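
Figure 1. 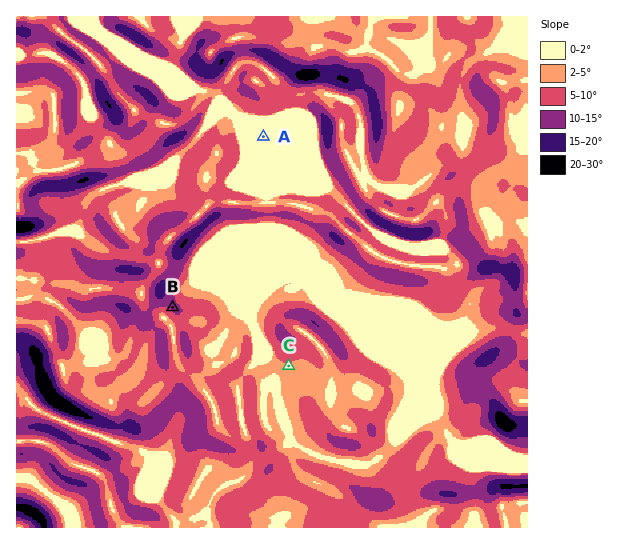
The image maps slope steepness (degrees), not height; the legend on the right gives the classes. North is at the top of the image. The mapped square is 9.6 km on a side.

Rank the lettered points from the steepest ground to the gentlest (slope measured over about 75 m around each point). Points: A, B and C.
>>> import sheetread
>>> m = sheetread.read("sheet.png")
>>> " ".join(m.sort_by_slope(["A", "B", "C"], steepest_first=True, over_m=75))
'B C A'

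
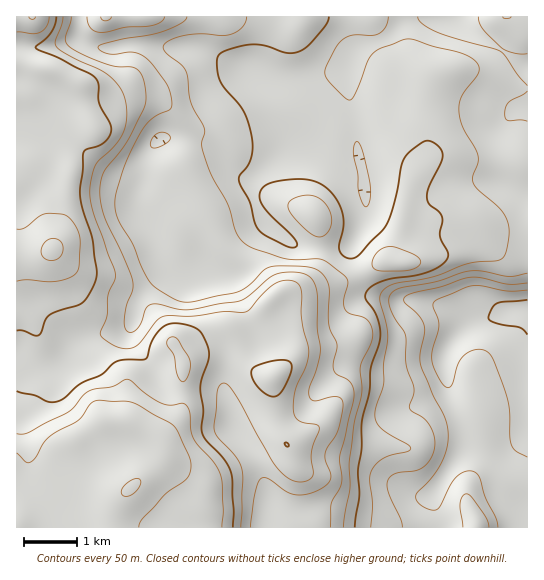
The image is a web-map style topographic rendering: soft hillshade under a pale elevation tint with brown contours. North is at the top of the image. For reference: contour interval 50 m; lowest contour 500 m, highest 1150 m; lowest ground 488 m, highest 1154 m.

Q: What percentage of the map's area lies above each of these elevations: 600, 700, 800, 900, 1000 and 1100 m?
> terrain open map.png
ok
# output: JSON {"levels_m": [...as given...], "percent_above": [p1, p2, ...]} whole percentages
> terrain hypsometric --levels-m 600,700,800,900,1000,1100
{"levels_m": [600, 700, 800, 900, 1000, 1100], "percent_above": [92, 79, 53, 37, 21, 7]}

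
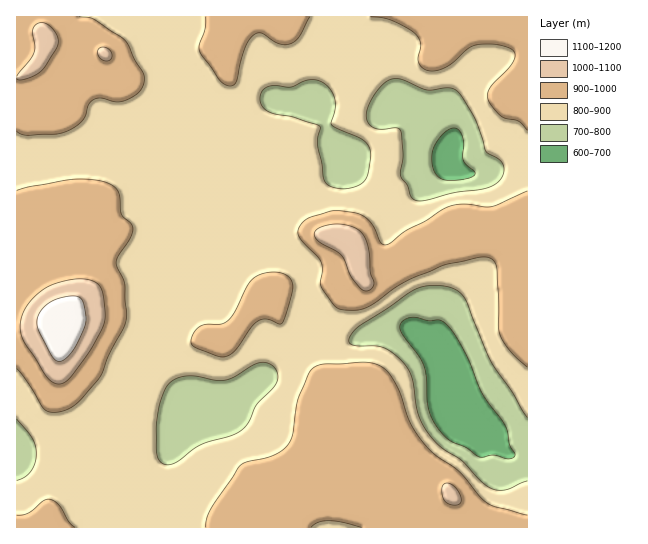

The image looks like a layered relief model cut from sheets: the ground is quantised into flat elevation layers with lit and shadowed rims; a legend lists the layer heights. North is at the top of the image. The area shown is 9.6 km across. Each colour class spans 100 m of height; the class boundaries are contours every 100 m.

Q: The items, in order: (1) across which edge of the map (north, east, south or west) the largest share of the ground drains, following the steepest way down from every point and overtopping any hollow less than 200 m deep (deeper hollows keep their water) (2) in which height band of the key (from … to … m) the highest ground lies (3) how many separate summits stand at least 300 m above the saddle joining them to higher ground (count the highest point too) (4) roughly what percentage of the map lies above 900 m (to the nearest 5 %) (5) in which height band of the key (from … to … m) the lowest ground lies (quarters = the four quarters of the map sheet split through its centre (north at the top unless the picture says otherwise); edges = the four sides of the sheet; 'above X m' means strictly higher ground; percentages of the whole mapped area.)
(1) Most of the ground drains across the eastern edge.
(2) Between 1100 and 1200 m: that is the band holding the highest ground.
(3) Counting only tops that stand 300 m proud, the map has 1 summit.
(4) Ground above 900 m makes up about 35 % of the sheet.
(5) Between 600 and 700 m: that is the band holding the lowest ground.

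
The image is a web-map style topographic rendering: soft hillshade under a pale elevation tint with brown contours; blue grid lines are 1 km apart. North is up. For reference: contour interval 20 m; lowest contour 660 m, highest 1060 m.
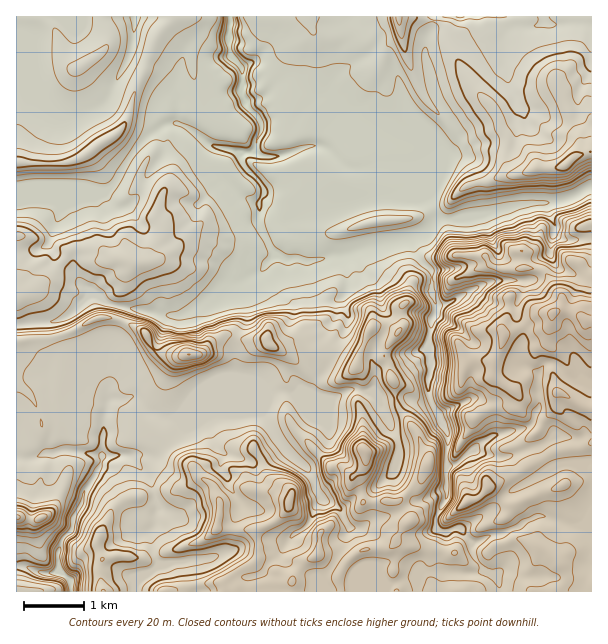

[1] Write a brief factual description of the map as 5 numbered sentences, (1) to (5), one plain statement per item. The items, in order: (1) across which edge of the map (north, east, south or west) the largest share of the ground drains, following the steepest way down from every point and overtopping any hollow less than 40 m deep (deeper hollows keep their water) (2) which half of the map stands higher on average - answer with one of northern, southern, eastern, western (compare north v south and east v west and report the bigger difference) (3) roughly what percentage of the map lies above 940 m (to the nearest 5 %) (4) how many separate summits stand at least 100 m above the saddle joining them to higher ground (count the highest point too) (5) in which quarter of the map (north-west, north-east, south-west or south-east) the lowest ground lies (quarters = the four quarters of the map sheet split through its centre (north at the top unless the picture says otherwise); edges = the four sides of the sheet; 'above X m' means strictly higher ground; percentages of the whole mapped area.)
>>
(1) Most of the ground drains across the northern edge.
(2) Taken as a whole, the southern half is higher than the northern.
(3) Roughly 20 % of the ground is higher than 940 m.
(4) There are 5 summits with 100 m or more of prominence.
(5) The lowest ground is in the north-west quarter.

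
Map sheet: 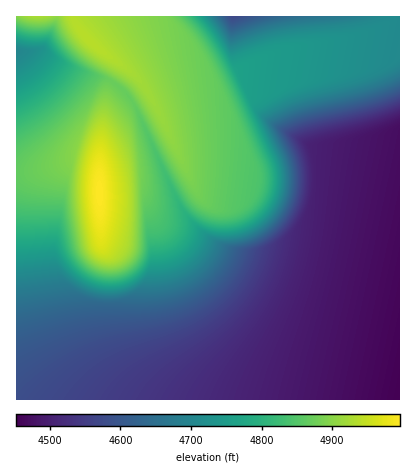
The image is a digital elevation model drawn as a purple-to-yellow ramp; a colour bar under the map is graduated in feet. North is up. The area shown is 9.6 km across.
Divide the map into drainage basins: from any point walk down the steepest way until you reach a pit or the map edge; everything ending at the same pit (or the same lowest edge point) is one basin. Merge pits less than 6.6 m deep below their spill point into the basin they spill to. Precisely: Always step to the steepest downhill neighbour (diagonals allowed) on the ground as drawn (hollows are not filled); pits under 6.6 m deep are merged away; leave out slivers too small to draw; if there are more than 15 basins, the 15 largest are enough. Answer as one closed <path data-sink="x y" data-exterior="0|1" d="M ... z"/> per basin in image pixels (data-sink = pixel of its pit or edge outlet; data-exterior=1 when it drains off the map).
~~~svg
<path data-sink="400 400" data-exterior="1" d="M400 16l-6 0-8 9-28 11-76 15-26 9-36 18-38 6-30 11-4-1-8-14-8-8-14-8 0 4-10 18-2 8-6 54 0 22-12-6-18-3-34 10-20 3 0 226 384 0z"/><path data-sink="234 16" data-exterior="1" d="M394 16l-322 0 8 14 10 12 42 30 8 8 8 14 4 1 30-11 38-6 36-18 26-9 76-15 28-11 8-7z"/><path data-sink="16 52" data-exterior="1" d="M72 16l-56 0 0 157 20-2 34-10 18 3 12 6 0-22 6-54 2-8 11-22-34-28z"/>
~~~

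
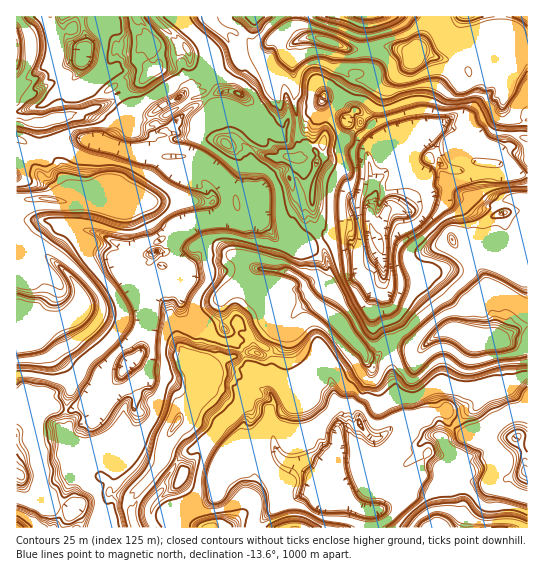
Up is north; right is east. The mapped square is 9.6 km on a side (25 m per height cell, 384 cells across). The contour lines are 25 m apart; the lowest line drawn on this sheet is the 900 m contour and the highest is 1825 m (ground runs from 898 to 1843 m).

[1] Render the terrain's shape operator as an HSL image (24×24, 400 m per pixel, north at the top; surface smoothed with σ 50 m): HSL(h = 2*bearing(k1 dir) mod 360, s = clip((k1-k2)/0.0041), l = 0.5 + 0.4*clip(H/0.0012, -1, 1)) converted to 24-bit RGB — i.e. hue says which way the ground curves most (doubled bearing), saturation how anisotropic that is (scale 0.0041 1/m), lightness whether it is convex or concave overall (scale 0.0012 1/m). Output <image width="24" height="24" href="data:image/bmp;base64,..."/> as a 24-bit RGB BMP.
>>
<image width="24" height="24" href="data:image/bmp;base64,Qk32BgAAAAAAADYAAAAoAAAAGAAAABgAAAABABgAAAAAAMAGAAATCwAAEwsAAAAAAAAAAAAA5jOwniA8U18k1UNrPCNa6vzPMRVCcXR+Hu2dzJfzqDFpDaBCSZYmxcRdSxQbnU8ONigBMT0CSL6g99ThyyqSHbc9c4cj4HhfryVibkxoqjwlJdBCJGWw9tnVAEmK3LkuT99CCRsq6sXUxWTiiJpVanYLaVtNXh1I5+mTY8erDi8l594zuski5tcPj54goaAfeDsXXTR8uty1fpCOU3dhK6aI9KW+WP7G61GcKDxTTnkviE1Cfq6pzStnWnl5ax7kiJmGhnyGVXlx5XA0joVy3sRcT2CCTYMhb8SFRDGcrbiRgYGNgHyDPV5k3Y5xmN0WyzsjFXNtdX15oKeChClZ0JaIInZnFOh6fJexnX2crm6iIGgPoOe24B6Bb6ilmh/ShLl8SGLKoOWoGz6L0Iavaoa2NRnq7ZSyQuS741bCHmE0WJBPg2RJbnpF4Ep4AMRDbw4OSJowWXyBjfjntB03WGE1vIhYEhQveoWFMHVG3qQFUEh1KKNpoAa+GaKG78mlxHqFJIVpvHjSIpt+3EOu2anfJ8O+sSmf4oMO6j6nXqkfMFIYRiMZ6KmUMGslP5NbNjgXZz0a+frRImJfO7agtyDO1hhO5Y4skouB5MetLEBiwyziccybh4WAuB6woAzZ1/ejF1E98KVPJWrSQ6XQVX0rt4vF3WzPF8vRbeyhIn4s4ik4MYYKA0I58D1u1uYlf5CC3bSpGzVxcoA7cnBIbINqfWCNphKQ4v2tKQiX/OPPMROGpBpb2rN9SmMba28dtaPgNeVn3H4yE8BS8F+ZAjRiC/JdpfPJLobdtlAVzAzf/xqx4L2cJKtKKAsfiPiUqOb/RxWt8rzs/4rkGqvxu8Dru6/nfrTwc3KInoKj3qDeTOzFILbkIYLbIUiOytxnglhe074WHQwnreKslXuIuDJ8J7nw0fraBwksy1vu3Q5mhl/2usP1SE/Rzm+vzky/l6fMVXK9yFuatuzvTJrzhB+lM5KSQQam8zju8tnbKX/VgJmHZGV8y1j3lfzj1ORbDgmDGAUuyu8on+Us4iU5mWtgdINcdaG4WEgucDk2eP+D3nVBrwyUdFFyeoeIbH5/D38b44syk3F+d1o0chOfzP/azqM7LKc1lCljIAVmy9pLIFww0Hkc5nZTmd/ihCEegHl+Rdvbgv9ds1EVOh49jJh5GYcflkJtLdUeYDfccqS/zOn/gPL/YxIY/6FRVyCFStVmEwUu7erIoixCHsQiWJNNbU88goB8gp6SZd20eydA0nxAcQk6kaAlD5c4L5+fpdj0kuPxS5vfjhARnCQie3VwzN+LgimcFDSICZSrZ3zk47v324LsfHeGfoCDg3yB1q1UQQQLsZQbghnmjLbivZXlbNTsEnFJIjUOMj0PbV81ExAq28iSyn5NpumENErERAxWDq1FOEcJIIYg8Wps00G+uU01oIBfnIns15Pxe3i4goWagIOHiaGk1tL3f5H2qo7/fVjZmoVuHho97Lhhx+am5s1uiRkbCwtx4UyPZLmbF4YhFuIhc6Lc09L5ztDxnqgCF94gpcXZUVDToKzif7bz8xhQUhYZgXhVYCw+5HwsD2KhkvYJVslV3EAY9/a2ERBNc6pug2yADMJKh5k3UnEqX2AdKxgIe6x/Z3xYXL83E8JDgWgPLB8Ha1Mtdk0xVCQWO+qNadGwEm//zdD+yISbPf1P7do4DxUxfYaCNUN/yo37orqPiGljcl88HdjL0MgPwOgbb2IJKzEKGIzK2PLJH3F0Dia90OPwa9Kun1J0fXVeDCclnPVy/5CI1iX/5w7VKEkZU2Y6Ejwk14uEYChV5VwrB+1IANQSAYDy0LD/6c3+M4TTrJeAAFK4OR3/aM8Yjomhg5DFdydTALqjr/9k/whnIQQ+/w0K5WVALB7KgzESNl4IBywp+/vQLbe/36SnHGeOX4hST2Yp2B9G5j5wFdAwBIpGqtVYtMgPMwMAV+lPdVPJ+dBUBABG0R8/Vbjo94rGZbMuE36N69T3T4jtkem/GOGxK/BiIB10ILtg2B+Zc0JSttdN58LXFjyVYb6Kdz+JbsHmfrej5hcts0AOdnIMOr0aLywREoDb+NTTL57qaLiwj3mgeoCC2KWr61VyJjSdskYoDjwdVFrPz8p+v9WuMBfeojXCbBJTnMKSySjrYOjW+Ib5zN//zOL/z83+g5f15tnyj3flf2OBgHp6foB/rbGPbE7vdyrBxp3oPUnoMzRex+eKHeaMhTE6vA+gp9/KWOCZCTuC6bDwsfXib7exo1FZHkxClEJy5zopoklNbL24nY/LtbLZwuvh"/>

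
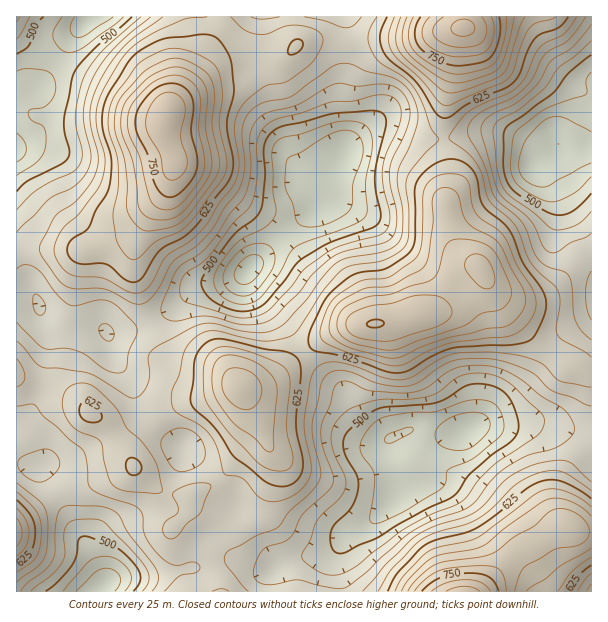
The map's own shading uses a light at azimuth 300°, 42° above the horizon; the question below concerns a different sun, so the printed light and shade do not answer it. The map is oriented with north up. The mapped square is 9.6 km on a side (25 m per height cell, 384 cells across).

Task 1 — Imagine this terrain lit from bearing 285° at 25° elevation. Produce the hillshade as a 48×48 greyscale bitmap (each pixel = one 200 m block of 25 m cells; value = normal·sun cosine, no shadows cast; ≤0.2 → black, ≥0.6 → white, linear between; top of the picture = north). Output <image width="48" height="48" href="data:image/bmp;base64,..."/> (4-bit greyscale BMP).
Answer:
<image width="48" height="48" href="data:image/bmp;base64,Qk32BAAAAAAAAHYAAAAoAAAAMAAAADAAAAABAAQAAAAAAIAEAAATCwAAEwsAABAAAAAAAAAAAAAAABEREQAiIiIAMzMzAERERABVVVUAZmZmAHd3dwCIiIgAmZmZAKqqqgC7u7sAzMzMAN3d3QDu7u4A////ADNERXnN7cqZmGeKqYiazO//7bp1RFZkITMzRFi83bmZmGZ5qYibze//7LqXZmZlMiIjRGery6iJiHZniHiavN7+3Lqph3dmQxEjRniru5d4iHZnd3eJrN7u27u7qYh3ZRATV4mrupd3iIdmZmZ4ms3u27vMypmIdiETV4qru5h3iJh2VVVnebzd3Mzd3KqpdjM1Z4mqqpmHeJmHVVVmZ4rN3Mzd3cu5dlVniIiZmZmHd4mXZEVVVnmrvM3d3cypdmeZmZmYiImYd4qYZEVVVWiZq83d3MuoZniaqqqodnmpmJqodDREVniZmbzdzMuoZoiaqrupdWiquqqoZDNFZ4mYiavNzLuodniJqrupdWiry6qXUyNFZ4mZiJvNzLqph4iJqaqYdmebzKqXUyNFVnmZh4rMzLqqmZiaqYh3h3eby6mGQyNFVWeIh3iszLqqqZmauodnmYiau6h1QzRWVVZ3dmebu6qqqYmruoZomaq7u5dlQzRWZmZmZVaJq6qZmXiauXd4qqu8y5dlQzRXh3ZlVVZ4qqqZiWeZqXeJq6vN25dlUzRnmYdURFZ4mqqpiGeJmHiaqqvN25d2ZVVnmYdDNFZ4mZqpiGeJiHirqqvNyph4d3d4iIZDM0VniImZiGeJiHiruqvMuoiZmqqZiHZUM0VmZ3eIh3eZh3iqqqu7qImrvM3LmHdlVFVWZVVnd3iZh3iqmIq6mJq8zN7tuYiHZlZnZURWZniah3iZdniZiJvNzN/9uqqZh3d3dURFVXiql3iYZFZ3Z5ve3d7ty6u6mIiHZURVVXmql3mYUzRmRYve3d3dy6u6qZmXZERmVYm7mImYUyNUM2re7d3curzLu6mWQzV3Zpq7qIiYUzNDIke93N3cu7zcy6qGMjWJh6q8uYmZZEMzITabu8zcu73u26qGQjWKmarMuqmphkMyIjV4mqvMu87/25iGUzWKqqq8u7qql1MiEjVmeJq7u9//2od3VEV5u7u7vMu7qWMREjRVZomrvN/+ynZmVVaJu7u7vNzMyoQQEjNFZ3iavN7+2nRERWeau8u6vN3d3JUgARIkZ4iaze7uynUhJGiavLu7vO7u3KYxEAEjaIiazu7dyoYgE2mqq7u7ze/+3KdCEQAjZ3eK3v7MupYxE2iZqsu7ve/+3KdCIQAkZ3d5zv7LuoZDI1eJmbqrzf/+y4ZCIREkZ2Z4ve7bqXZUM1Z5mamrzv/+yoUyEiM0ZmVnm83sqGVEREV5mZmr3v/+24UhEjRFVlZneazdyFM0RDRomYmr3///7JYxEjRWZVZ3Z4ve2VMzMzNXiIir3v///adDI1ZnZVZ3dnrNymQzMiNGeIibzu/+7bhkNGd3dlZ4h4nMunVDMRI0Z4iave7u3Ll2VWiIdmZ4mZq7uXZTIRI0VXeIrO/+zLmHdniZh2Z4mrzLqXZSABI0RFZ3m97+26mYh3iaqGZ4m97tuYdSACNEM0Vmes7/7LqZh4iaqXeJrO/+ypdSADVTIzRVWKzv7cqpmHiaqYiJvO//3KhSEUZTIg=="/>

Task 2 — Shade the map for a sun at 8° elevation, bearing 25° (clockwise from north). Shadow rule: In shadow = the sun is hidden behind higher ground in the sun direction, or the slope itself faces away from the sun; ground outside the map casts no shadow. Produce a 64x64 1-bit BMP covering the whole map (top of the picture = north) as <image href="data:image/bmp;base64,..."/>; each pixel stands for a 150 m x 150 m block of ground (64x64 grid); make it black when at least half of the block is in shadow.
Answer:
<image width="64" height="64" href="data:image/bmp;base64,Qk0+AgAAAAAAAD4AAAAoAAAAQAAAAEAAAAABAAEAAAAAAAACAAATCwAAEwsAAAIAAAAAAAAA////AAAAAAAAAAAAAAAAAAA8AAAAAAAAAD4AAAAAAAAAPgAAAAAAAAAeAAAAAAAAABwAAAAAAAAAAAAAAAAAAAAAAAAAAAAAAAAAAAAAAAAAIAAAAAAAAAAgAAAAAAAAAAAAAAAAAAAAAAAAAAAAAAAAACAAAAAAAAAAIAAAAAAAAAAAAAAAAAAADgAAAAAAAAAfAAGAAAAAAB8AB/AAAAAAHgAP/GAAAAAAAB/+8AAAAAAAP/38MAAAAAA/+/8AAAAAAD/3/wAAAAAAP///AAAAAAA/7/8AAAAAAD/P/gAAAAAAP4/+AAAAAAAeB/wAAAAAAAAAAAAAAAAAAAAAAAAwAAAAAAAAAHgAAAAAAAAAeAAAAAAAAAAwAAAAAAAAAAAAAAAAAAAAAAAAAAAAAAAAAAAAAAAAAAAAAAAAAAAAAIAAAAAAAAAAgAAAAAAAAAAAAAAAAAAAAAAAAAAAAAAAAAAAYAAAAAAAAAAAAAAAAAAAAAAAAAAAAAAAAAAAAPgAAAAAAAAA/AAAAwAAAAH8AAADwAAAAPwAAAPwAAAAwAAAH/gAAAAAAAYf/jwAAAAABgH+fgAAAAAAAf/+AAAAAAAB//4AAAAAAAD//AAAAAAAAP/4AAAAAAAA//AAAAAAAAB/4AAAAAAAAH+AAAAAAAAAAAAAAAAAAAAAAAAAAAAAAAAAAA=="/>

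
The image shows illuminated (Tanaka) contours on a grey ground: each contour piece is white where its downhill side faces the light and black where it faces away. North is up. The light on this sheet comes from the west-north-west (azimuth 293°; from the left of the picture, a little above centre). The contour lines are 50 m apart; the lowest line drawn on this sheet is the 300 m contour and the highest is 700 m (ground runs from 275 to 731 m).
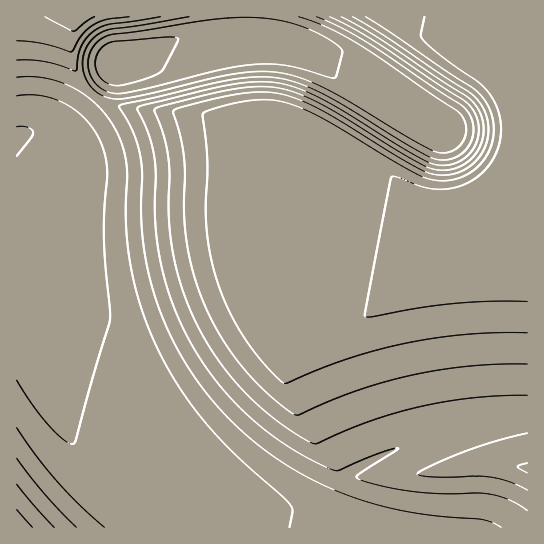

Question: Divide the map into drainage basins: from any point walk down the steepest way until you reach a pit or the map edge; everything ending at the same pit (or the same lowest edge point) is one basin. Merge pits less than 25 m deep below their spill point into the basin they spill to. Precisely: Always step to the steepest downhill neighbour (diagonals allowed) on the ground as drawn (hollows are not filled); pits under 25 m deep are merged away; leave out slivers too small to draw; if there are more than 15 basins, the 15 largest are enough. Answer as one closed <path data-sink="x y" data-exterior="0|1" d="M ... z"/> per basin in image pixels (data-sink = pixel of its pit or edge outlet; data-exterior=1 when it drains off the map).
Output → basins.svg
<path data-sink="17 138" data-exterior="1" d="M78 16l-62 1 0 510 511 1 1-310-98-19-19-8-52-32-70-16-60-19-15-7-24-4-67-5-14-4-12-7-12-10-12-20-2-9 0-24z"/><path data-sink="107 57" data-exterior="0" d="M527 16l-448 0-6 9-2 9 0 24 5 15 9 14 12 10 12 7 14 4 67 5 24 4 15 7 60 19 70 16 52 32 19 8 97 18z"/>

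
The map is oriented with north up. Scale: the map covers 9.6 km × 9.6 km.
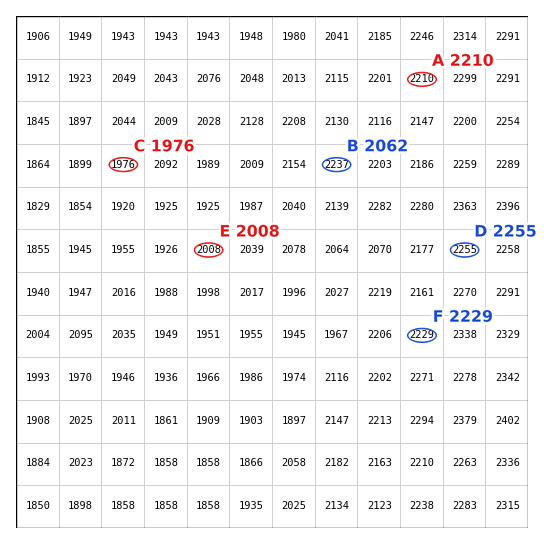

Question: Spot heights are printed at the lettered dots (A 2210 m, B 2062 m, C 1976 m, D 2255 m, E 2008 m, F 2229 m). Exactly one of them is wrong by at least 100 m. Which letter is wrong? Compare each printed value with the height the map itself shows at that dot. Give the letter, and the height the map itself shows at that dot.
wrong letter B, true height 2237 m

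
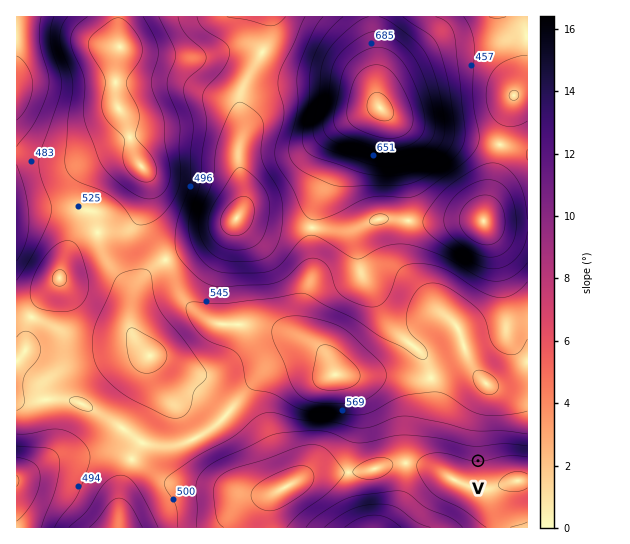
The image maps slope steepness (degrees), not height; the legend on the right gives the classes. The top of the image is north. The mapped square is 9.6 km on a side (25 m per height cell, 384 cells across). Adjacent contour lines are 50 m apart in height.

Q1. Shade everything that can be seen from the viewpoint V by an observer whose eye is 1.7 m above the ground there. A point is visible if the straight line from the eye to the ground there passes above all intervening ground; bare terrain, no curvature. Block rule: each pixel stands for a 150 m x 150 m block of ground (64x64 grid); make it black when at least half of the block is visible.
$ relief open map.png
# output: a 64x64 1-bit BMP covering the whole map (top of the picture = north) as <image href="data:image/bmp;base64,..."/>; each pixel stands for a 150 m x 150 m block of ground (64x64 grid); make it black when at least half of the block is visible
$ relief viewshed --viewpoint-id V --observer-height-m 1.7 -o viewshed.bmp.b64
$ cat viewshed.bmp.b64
<image width="64" height="64" href="data:image/bmp;base64,Qk0+AgAAAAAAAD4AAAAoAAAAQAAAAEAAAAABAAEAAAAAAAACAAATCwAAEwsAAAIAAAAAAAAA////AAAAAAAAB/wAAA///wAH/gAAD///AAf+AAAf//8AB/4AAB///wAH/wAAH///AAf/AAAA//8AB/+AAAD//wAD/8AAAHzhAAD/+AAAcGEAAD/8ADhw5wAAA/wAH+B/AAAA/AAfwD8AAAB4AB8AHwAAADAAPwAAAAAAAAf+AAAAAAAAA/4AAAAAAAAB/gAAAAAAAAB8AAAAAAAAABgAAAAAAAAAAAAAAAAAAAAAAAAAAAAAAAAAAAAAAAAAAAAAAAAAAAAAAAAAAAAAAAAAAAAAAAAAAAAAAAAAAAAAAAAAAAAAAAAAAAAAAAAAAAAAAAAAAAAAAAAAAAAAAAAAAAAAAAAAAAAAAAAAAAAAAAAAAAAAAAAAAAAAAAAAAAAAAAAAAAAAAAAAAAAAAAAAAAAAAAAAAAAAAAAAAAAAAAAAAAAAAAAAAAAAAAAAAAAAAAAAAAAAAAAAAAAAAAAAAAAAAAAAAAAAAAAAAAAAAAAAAAAAAAAAAAAAAAAAAAAAAAAAAAAAAAAAAAAAAAAAAAAAAAAAAAAAAAAAAAAAAAAAAAAAAAAAAAAAAAAAAAAAAAAAAAAAAAAAAAAAAAAAAAAAAAAAAAAAAAAAAAAAAAAAAAAAAAAAAAAAAAAAAAAAAAAAAAAAAAAAAAAAAAAAAAAAAAAAAAAAAAAAAAAAAAAAAAAAAAAAAA=="/>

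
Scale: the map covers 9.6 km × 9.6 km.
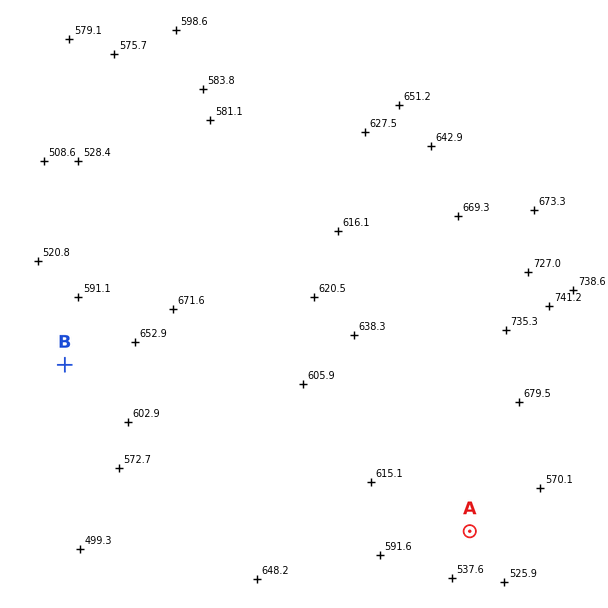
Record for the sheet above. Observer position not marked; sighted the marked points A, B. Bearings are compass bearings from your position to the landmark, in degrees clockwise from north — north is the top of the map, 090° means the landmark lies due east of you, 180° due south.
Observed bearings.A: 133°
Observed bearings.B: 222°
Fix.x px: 168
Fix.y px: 250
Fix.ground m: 645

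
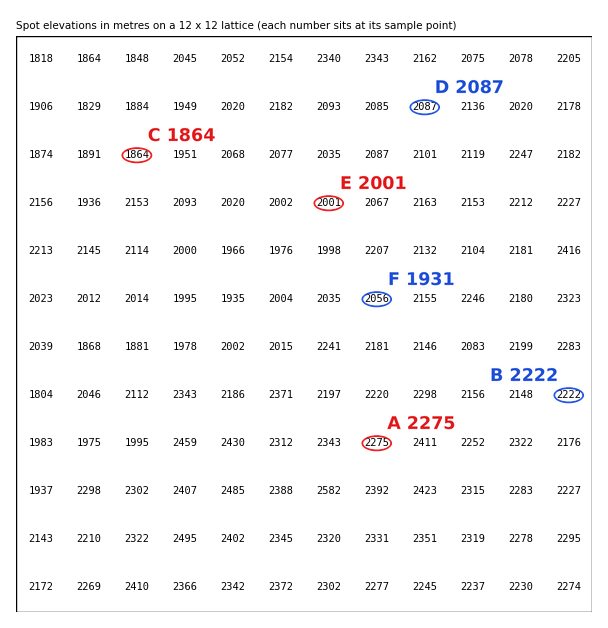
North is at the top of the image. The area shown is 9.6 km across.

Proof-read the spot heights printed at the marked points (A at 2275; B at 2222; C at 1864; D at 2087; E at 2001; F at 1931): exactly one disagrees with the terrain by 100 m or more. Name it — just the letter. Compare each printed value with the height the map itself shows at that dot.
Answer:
F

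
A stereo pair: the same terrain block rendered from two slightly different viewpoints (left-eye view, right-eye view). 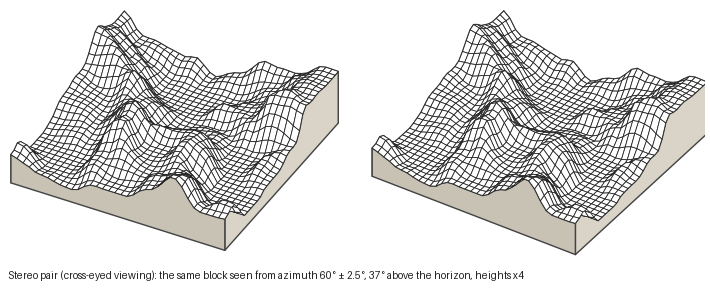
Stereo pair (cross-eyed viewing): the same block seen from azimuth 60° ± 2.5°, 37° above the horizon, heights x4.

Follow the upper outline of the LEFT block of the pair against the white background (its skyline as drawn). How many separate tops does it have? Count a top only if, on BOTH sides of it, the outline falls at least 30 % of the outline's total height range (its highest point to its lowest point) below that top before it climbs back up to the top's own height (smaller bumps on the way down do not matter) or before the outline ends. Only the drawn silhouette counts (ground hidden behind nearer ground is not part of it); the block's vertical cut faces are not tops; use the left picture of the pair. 1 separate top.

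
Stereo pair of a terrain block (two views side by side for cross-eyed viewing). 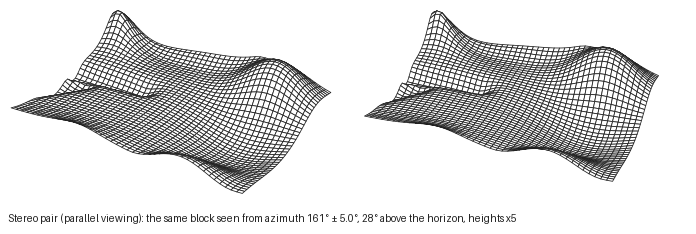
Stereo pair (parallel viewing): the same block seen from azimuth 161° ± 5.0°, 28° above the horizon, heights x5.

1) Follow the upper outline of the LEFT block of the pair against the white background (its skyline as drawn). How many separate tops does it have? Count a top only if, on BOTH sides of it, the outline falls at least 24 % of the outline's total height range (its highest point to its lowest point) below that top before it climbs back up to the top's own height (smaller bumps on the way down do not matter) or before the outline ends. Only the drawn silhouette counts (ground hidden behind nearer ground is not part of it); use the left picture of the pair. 1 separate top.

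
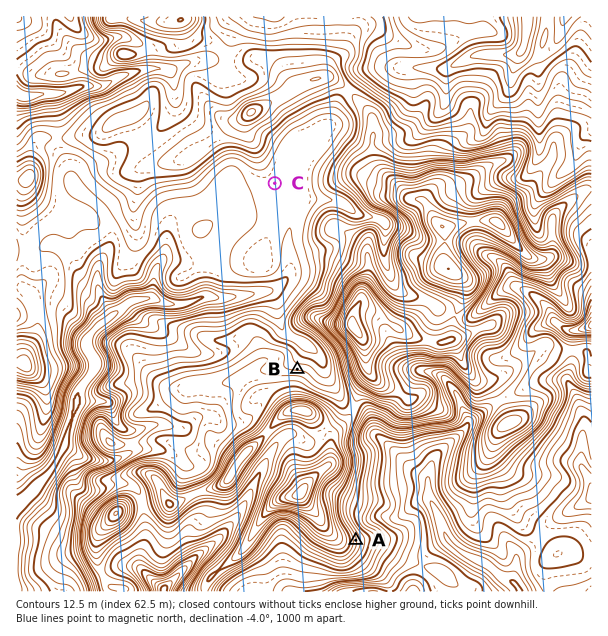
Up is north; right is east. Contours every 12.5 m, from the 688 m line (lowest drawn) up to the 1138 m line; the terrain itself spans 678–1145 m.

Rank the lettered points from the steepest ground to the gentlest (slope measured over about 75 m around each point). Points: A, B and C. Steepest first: A B C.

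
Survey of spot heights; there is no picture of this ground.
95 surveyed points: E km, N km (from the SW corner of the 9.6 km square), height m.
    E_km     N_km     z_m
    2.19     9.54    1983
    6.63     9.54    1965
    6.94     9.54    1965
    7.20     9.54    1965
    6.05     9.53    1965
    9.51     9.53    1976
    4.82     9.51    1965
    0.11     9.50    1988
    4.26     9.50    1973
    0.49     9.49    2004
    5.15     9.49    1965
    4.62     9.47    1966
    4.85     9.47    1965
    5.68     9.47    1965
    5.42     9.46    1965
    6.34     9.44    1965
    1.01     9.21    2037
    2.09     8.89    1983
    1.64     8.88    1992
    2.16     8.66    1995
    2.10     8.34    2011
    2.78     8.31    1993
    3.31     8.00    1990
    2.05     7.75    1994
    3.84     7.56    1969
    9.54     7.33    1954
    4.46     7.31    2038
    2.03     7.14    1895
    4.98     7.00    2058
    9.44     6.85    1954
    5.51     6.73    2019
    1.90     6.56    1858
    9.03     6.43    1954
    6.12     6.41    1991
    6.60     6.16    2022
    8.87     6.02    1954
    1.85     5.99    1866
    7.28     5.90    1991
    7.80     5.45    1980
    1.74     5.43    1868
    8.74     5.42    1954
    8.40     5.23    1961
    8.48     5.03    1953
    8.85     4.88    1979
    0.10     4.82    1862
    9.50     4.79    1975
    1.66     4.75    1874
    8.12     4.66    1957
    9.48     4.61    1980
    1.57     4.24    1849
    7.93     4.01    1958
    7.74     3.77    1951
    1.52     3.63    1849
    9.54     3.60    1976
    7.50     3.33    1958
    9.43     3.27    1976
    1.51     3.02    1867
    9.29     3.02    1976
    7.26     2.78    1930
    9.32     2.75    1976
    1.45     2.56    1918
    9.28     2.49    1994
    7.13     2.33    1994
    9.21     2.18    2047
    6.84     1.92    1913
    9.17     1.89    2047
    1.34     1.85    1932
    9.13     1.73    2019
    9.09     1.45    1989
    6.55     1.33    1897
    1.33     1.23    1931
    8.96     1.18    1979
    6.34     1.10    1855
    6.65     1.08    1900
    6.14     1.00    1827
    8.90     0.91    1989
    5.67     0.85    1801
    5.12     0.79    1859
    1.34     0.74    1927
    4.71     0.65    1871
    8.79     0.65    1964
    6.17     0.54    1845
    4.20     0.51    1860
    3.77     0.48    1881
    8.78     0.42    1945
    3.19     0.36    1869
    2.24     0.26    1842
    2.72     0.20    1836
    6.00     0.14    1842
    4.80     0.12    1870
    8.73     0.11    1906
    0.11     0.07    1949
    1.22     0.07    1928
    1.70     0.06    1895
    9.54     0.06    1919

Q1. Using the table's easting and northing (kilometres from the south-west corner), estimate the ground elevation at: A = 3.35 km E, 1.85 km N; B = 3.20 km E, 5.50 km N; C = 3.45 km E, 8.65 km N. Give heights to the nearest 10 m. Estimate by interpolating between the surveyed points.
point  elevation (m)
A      1850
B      1940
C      1990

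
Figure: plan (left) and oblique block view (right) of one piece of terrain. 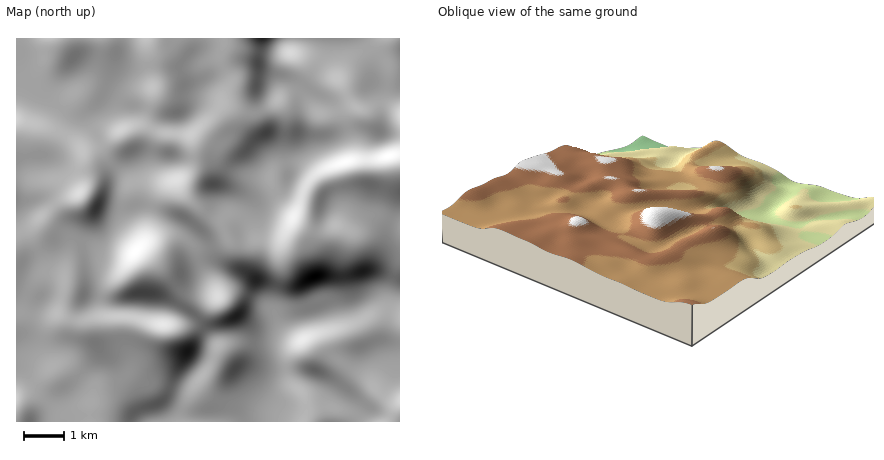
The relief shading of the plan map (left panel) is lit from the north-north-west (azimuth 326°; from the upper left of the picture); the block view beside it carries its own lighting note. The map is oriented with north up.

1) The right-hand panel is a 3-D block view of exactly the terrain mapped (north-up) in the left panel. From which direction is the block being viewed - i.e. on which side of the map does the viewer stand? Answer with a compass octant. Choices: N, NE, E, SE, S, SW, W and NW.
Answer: SW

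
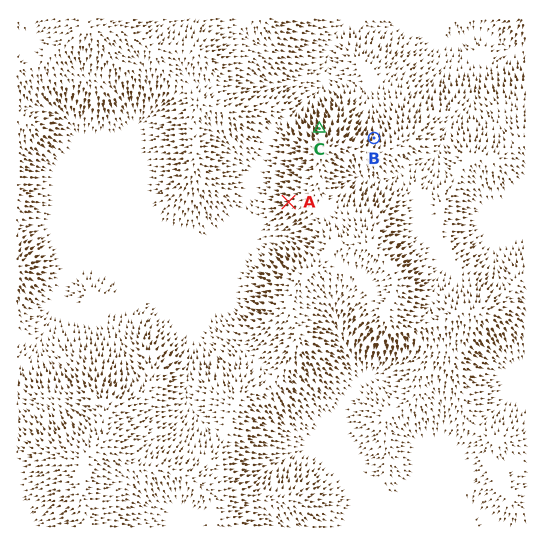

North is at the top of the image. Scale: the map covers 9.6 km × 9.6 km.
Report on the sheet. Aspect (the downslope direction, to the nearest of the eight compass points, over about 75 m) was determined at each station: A W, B N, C N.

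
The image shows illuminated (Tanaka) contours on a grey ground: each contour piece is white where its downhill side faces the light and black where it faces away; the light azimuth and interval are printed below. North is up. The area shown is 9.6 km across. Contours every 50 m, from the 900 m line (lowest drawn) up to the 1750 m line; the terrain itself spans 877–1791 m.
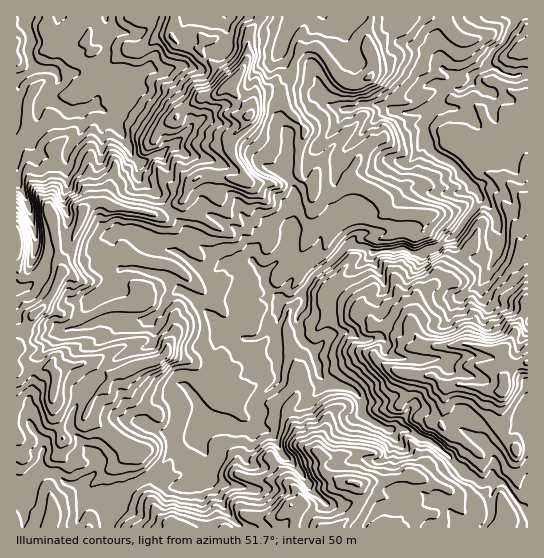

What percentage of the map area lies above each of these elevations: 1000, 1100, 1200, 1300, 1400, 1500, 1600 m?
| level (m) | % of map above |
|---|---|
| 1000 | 94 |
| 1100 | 83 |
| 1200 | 70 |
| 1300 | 47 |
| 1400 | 29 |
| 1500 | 15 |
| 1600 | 5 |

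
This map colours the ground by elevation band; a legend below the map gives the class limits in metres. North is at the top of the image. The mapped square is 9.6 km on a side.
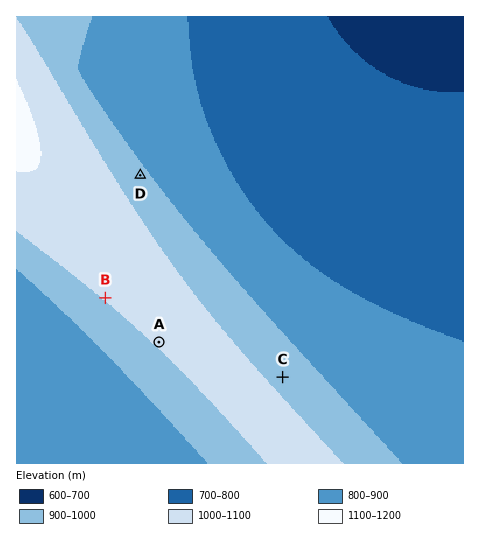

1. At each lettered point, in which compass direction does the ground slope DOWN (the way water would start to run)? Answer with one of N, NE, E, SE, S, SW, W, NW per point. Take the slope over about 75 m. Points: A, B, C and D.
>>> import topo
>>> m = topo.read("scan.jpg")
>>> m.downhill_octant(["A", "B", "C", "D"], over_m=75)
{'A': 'SW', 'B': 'SW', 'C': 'NE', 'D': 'NE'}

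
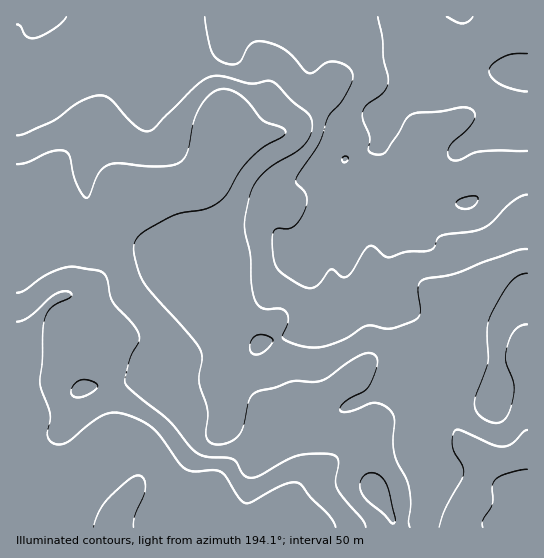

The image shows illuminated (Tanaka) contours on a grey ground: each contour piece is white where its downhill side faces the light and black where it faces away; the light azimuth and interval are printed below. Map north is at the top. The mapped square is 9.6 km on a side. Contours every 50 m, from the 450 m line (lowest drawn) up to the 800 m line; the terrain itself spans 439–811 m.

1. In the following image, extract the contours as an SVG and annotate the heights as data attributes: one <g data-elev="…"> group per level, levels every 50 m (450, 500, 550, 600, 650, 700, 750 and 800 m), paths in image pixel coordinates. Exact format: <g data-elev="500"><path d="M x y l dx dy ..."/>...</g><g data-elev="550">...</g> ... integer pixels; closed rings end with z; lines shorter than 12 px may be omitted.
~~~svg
<g data-elev="450"><path d="M93 527l6-16 8-12 22-19 5-4 5 0 5 3 1 10-2 8-8 18-2 12"/></g><g data-elev="500"><path d="M17 322l6-2 7-4 25-22 10-3 4 1 3 2-3 4-12 6-7 5-5 8-2 9-1 35-2 22 10 30 0 6-3 16 2 4 4 4 6 2 8-3 25-20 13-8 9-1 12 2 16 6 12 8 25 34 7 6 9 2 20-1 7 3 16 24 5 5 7 1 31-17 9-3 7-1 5 4 9 12 17 16 8 13"/></g><g data-elev="550"><path d="M74 397l7 0 8-3 7-5 1-4-10-5-9 1-4 4-3 5 0 4z"/><path d="M17 293l8-3 22-16 18-6 10-1 27 5 5 7 3 16 3 7 20 23 6 10 0 7-8 15-6 21 0 5 4 6 40 31 26 32 11 5 20 1 7 1 4 3 6 12 4 3 6 1 5-2 28-16 13-5 24-1 12 2 4 6-3 19 1 8 8 10 17 20 4 8"/></g><g data-elev="600"><path d="M439 527l6-17 19-36-1-8-10-19-1-9 2-7 3-1 4 0 30 14 11 3 9-3 12-12 4-2"/><path d="M392 523l3-1 0-4-9-35-4-5-5-4-6-1-5 1-4 4-2 5 2 11 5 7 17 13z"/><path d="M527 469l-22 5-11 7-2 6 0 16-9 16 0 8"/><path d="M17 164l12-2 22-11 8-1 7 1 4 6 4 18 4 12 5 9 4 2 3-3 8-21 4-5 7-4 10-2 26 3 18 0 12-1 7-4 6-10 5-28 6-14 10-14 12-6 8 1 9 4 10 8 15 19 21 8 2 2-2 4-22 13-16 15-8 11-11 19-8 9-14 7-23 4-9 3-24 13-10 6-4 6-1 6 4 23 9 18 43 47 10 15 2 9-3 22 9 29-2 25 2 6 5 3 6 1 7-2 7-2 6-6 4-9 6-25 6-8 20-6 18-6 20 1 8-1 8-4 18-14 13-8 9-2 6 2 2 4 0 7-8 21-6 5-18 10-4 4-1 4 3 2 7-1 19-7 6-1 10 3 7 7 3 8-2 20 1 13 4 9 9 16 3 12 1 15-3 16 2 5"/></g><g data-elev="650"><path d="M253 354l5 0 7-3 6-6 2-6-10-4-5 0-4 2-3 4-1 5 1 5z"/><path d="M527 273l-9 3-9 8-14 23-7 15-1 11 1 29-12 33-2 8 1 6 3 5 11 7 6 2 6-1 5-4 4-7 3-13 1-11-1-8-7-17 0-12 3-11 5-8 6-5 7-2"/><path d="M17 135l8-1 26-12 27-19 17-7 7-1 7 3 25 27 7 5 6 1 7-3 39-39 16-12 13-1 28 8 19-3 6 2 17 18 17 13 3 7 0 9-4 9-6 8-32 20-14 15-7 16-4 20 0 11 5 25 2 31 3 16 4 5 4 3 16-1 6 3 3 4 0 6-6 14 1 3 6 4 13 4 13 2 14-3 17-7 21-12 23 3 21-7 7-4 2-4-2-25 1-6 3-3 33-6 60-23 12-2"/></g><g data-elev="700"><path d="M17 24l4 2 6 11 8 1 19-9 8-7 4-5"/><path d="M205 17l7 34 4 7 7 5 8 1 7-1 4-4 8-14 5-3 6-1 13 3 11 6 8 7 12 14 4 2 5-1 12-9 7-2 12 4 5 4 2 4 0 8-4 10-7 12-12 13-10 27-23 35 0 5 8 8 3 6 0 8-4 9-9 12-5 3-12 0-4 5 0 19 3 13 6 7 17 12 8 3 7-1 6-4 9-12 2-2 11 8 5-1 6-5 12-21 5-4 4 1 9 8 6 2 17-5 25-2 3-3 5-10 8-3 27-3 9-3 9-6 21-21 8-5 6-1"/></g><g data-elev="750"><path d="M462 209l7 0 5-3 4-5-1-4-10 0-10 4-1 4z"/><path d="M343 162l5-1 0-4-5 0-1 2z"/><path d="M378 17l4 21 2 21 4 22-4 10-17 14-4 6 0 8 7 18-2 12 2 3 8 3 7-2 13-19 8-15 5-4 52-8 10 3 2 4 0 4-6 10-19 18-2 8 3 5 8 1 14-7 8-2 46 0"/></g><g data-elev="800"><path d="M527 54l-14 0-10 3-11 8-3 6 3 7 9 7 14 5 12 1"/><path d="M447 17l15 6 6-1 5-5"/></g>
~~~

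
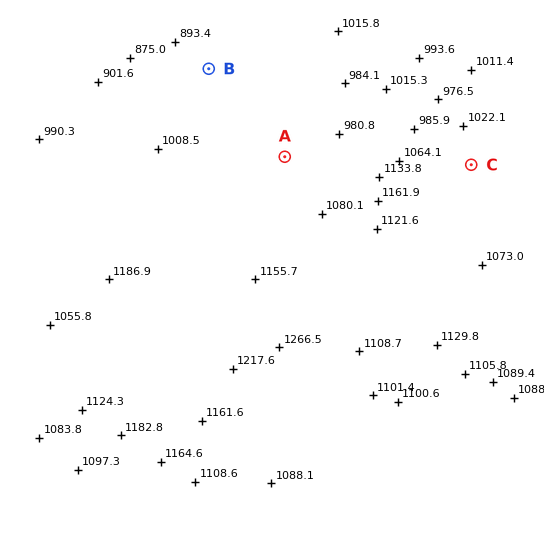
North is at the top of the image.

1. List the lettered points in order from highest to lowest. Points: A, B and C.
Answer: C A B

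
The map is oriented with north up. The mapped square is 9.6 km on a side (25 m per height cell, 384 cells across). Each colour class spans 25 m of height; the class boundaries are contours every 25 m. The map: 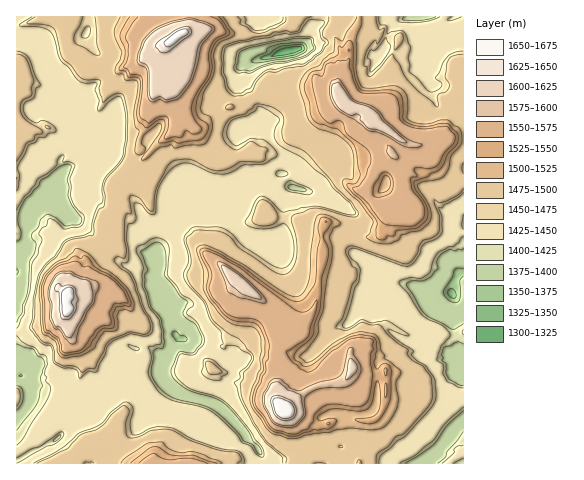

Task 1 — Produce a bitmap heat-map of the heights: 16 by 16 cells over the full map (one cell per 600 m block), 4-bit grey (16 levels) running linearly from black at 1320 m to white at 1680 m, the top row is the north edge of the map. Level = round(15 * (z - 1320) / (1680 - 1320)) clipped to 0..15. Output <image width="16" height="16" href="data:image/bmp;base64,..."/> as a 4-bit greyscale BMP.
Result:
<image width="16" height="16" href="data:image/bmp;base64,Qk32AAAAAAAAAHYAAAAoAAAAEAAAABAAAAABAAQAAAAAAIAAAAATCwAAEwsAABAAAAAAAAAAAAAAABEREQAiIiIAMzMzAERERABVVVUAZmZmAHd3dwCIiIgAmZmZAKqqqgC7u7sAzMzMAN3d3QDu7u4A////AFZ3iHZXd3VERVdVVGyoh2Q1VVRFnKqYdTZlU1V6mqhjWadTRoqIllRcuWNZqpdVQky5RHunh1UyN4dEiGWHZ2M0V1VlZoiJhTNXdVVVVpqGVFZ2ZlVXmphlVXiGZnirqWVVmpdnirqHZWeslmebiGdmeLy2M1l2VldorMhlV3VV"/>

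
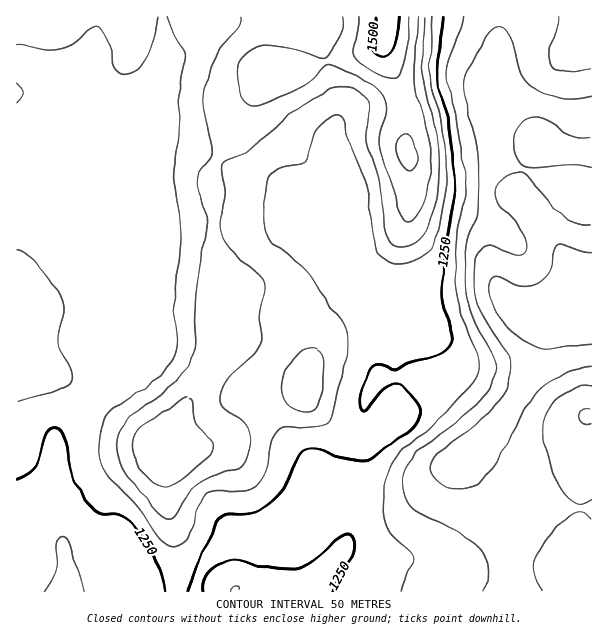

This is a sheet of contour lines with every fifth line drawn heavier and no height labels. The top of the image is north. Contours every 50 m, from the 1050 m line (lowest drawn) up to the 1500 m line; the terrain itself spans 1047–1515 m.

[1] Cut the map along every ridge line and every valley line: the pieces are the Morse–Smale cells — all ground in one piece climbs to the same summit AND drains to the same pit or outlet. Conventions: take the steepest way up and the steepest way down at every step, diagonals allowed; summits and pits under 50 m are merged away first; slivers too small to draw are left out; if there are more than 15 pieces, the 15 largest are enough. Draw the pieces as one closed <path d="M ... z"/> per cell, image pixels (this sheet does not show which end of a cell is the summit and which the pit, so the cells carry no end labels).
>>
<path d="M501 16l-484 0-1 208 11 2 12 6 83 80 2-3 3-19 0-69 32-77 5-2 30 8 45 22 36 10 11 12 14 30 6 6 23 11 33 34-15 1-7 20-11 11-33 17-7 6-9 20-24 36 2 12 19 31 37 39 24 8 15 10 31 4 20 0 10-3 36-21 55-50 18-29 13-27 6-20 50-4 0-183-26-2-15-12-20-7-33-36-2-39 6-30z"/><path d="M164 142l-5 2-2 3-30 74 0 69-5 22 18 26 0 6-7 16-41 41 28 21 35 23 14 7-3 13 0 32 9 42 0 52 20 1 5-20 14-18 10-8 117-48 9-10 2-3-5-4-33-13-37-39-19-31-2-12 24-36 9-20 7-6 33-17 11-11 7-20 15-1-33-34-23-11-6-6-14-30-7-8-10-6-30-8-45-22z"/><path d="M470 448l-20 18-36 21-10 3-20 0-33-4-10 12-117 48-10 8-14 18-4 19 311 1-1-29-8-35-34-60 0-6 5-7z"/><path d="M591 337l-49 3-6 20-24 45-7 11-31 28-10 18 2 11 32 55 7 26 4 38 83-1z"/><path d="M93 402l-30 25-8 13 1 66 11 57 1 28 106 1 1-53-9-42 0-32 3-13-35-20z"/><path d="M23 224l-7 1 0 143 46 10 13 7 18 15 40-40 6-12 1-10-16-24-85-82z"/><path d="M591 16l-88 0-7 41 2 39 33 36 20 7 15 12 9 1 17 0z"/><path d="M24 368l-8 1 0 162 32 5 9 4 5 4-7-58 0-46 6-11 31-28-17-16-13-7z"/><path d="M26 532l-10 1 0 58 52 1 0-16-6-31-5-5z"/>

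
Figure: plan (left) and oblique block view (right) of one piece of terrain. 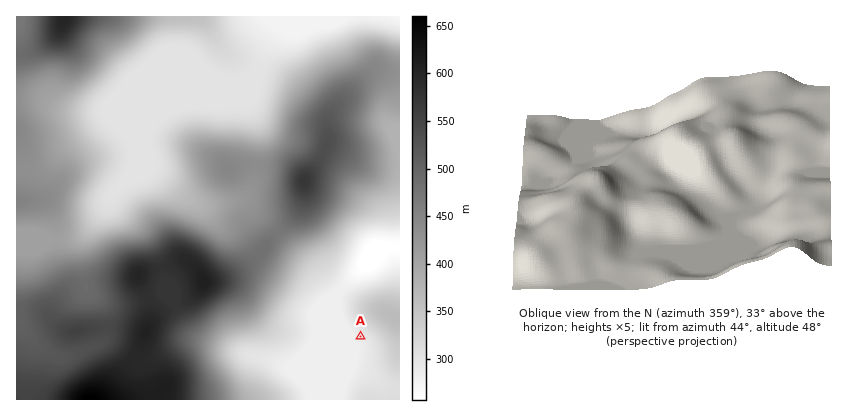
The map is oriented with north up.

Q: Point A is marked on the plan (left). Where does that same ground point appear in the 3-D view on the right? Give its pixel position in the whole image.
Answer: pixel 556 145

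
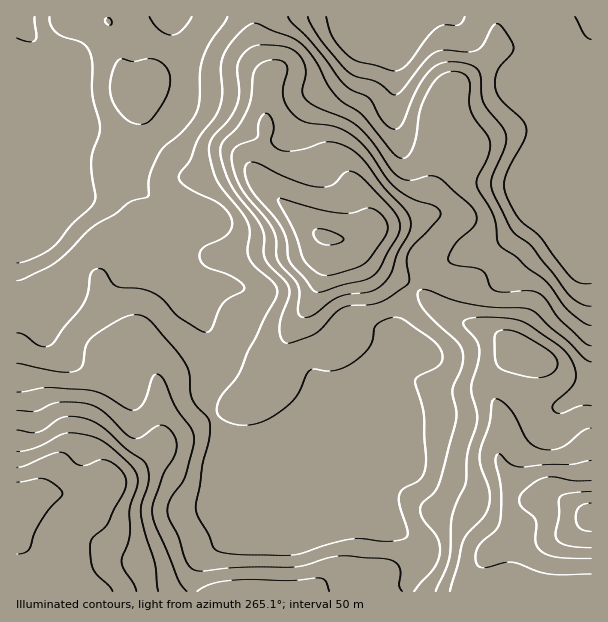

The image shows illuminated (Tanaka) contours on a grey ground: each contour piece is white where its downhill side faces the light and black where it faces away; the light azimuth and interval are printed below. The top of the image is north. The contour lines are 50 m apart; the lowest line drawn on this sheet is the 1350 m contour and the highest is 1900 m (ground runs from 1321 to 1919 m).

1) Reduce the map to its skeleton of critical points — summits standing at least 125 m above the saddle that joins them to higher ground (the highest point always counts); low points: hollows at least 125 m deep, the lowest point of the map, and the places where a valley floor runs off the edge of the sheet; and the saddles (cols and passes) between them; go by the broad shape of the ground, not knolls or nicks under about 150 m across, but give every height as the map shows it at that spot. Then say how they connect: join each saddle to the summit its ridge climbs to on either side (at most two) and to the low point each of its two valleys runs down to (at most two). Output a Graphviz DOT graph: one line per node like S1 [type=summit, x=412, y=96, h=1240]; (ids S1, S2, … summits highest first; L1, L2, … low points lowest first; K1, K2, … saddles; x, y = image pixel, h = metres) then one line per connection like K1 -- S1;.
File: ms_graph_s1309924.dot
graph terrain {
  S1 [type=summit, x=591, y=515, h=1919];
  S2 [type=summit, x=17, y=510, h=1894];
  S3 [type=summit, x=324, y=237, h=1806];
  L1 [type=low, x=381, y=33, h=1321];
  L2 [type=low, x=18, y=17, h=1326];
  K1 [type=saddle, x=413, y=285, h=1598];
  K2 [type=saddle, x=213, y=416, h=1547];
  K1 -- S1;
  K1 -- S3;
  K1 -- L1;
  K2 -- S1;
  K2 -- S2;
  K2 -- L1;
  K2 -- L2;
}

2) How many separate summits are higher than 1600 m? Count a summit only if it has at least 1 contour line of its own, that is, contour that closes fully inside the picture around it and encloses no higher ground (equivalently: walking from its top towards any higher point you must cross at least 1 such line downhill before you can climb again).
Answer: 2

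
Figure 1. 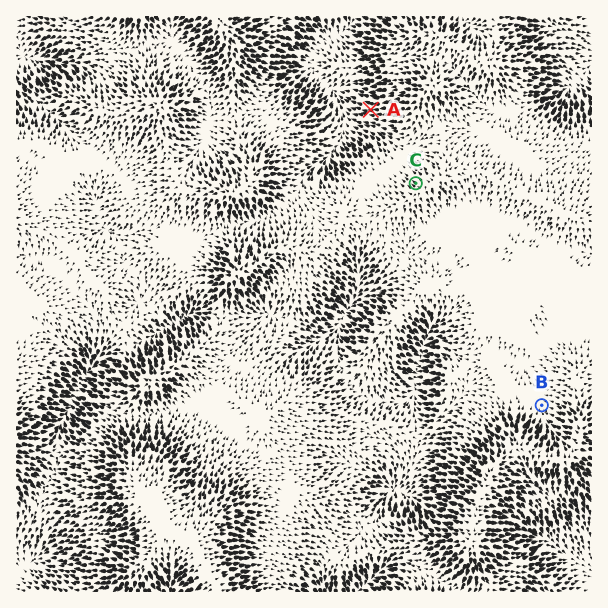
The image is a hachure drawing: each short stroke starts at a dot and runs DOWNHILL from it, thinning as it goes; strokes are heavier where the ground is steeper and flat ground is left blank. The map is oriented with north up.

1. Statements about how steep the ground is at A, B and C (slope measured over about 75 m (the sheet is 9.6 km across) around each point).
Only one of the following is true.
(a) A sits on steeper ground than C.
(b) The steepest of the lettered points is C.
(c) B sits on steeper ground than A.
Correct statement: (a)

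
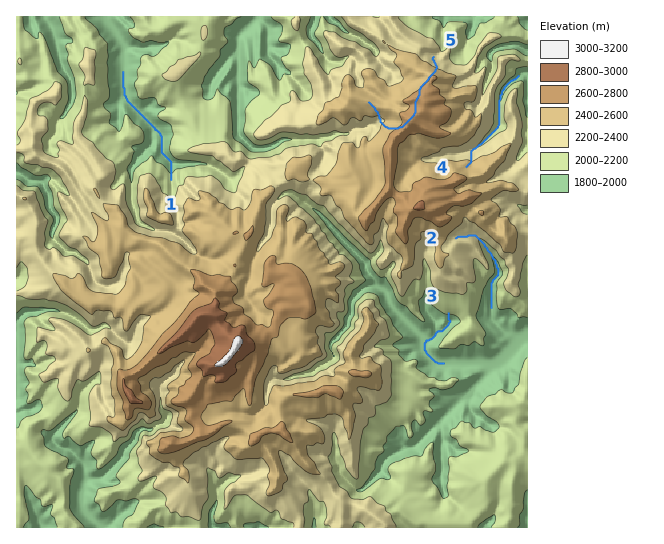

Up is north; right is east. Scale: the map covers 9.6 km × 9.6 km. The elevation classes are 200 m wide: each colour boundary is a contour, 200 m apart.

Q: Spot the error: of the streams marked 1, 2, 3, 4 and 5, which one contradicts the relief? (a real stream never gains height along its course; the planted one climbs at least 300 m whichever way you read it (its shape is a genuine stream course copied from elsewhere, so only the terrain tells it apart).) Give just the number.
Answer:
5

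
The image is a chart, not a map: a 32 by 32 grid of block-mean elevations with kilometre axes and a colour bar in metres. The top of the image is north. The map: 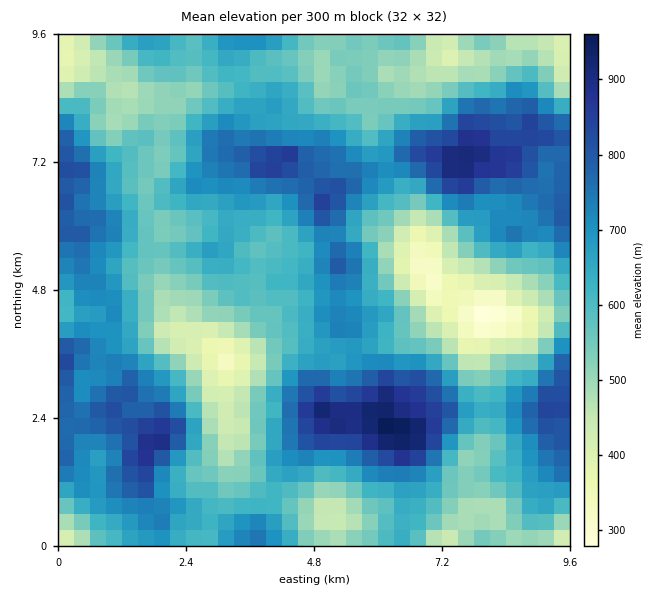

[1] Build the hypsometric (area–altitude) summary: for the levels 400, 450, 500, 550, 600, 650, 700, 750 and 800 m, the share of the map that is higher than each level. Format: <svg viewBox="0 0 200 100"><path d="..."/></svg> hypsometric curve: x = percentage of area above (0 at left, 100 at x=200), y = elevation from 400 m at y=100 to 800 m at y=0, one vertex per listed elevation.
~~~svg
<svg viewBox="0 0 200 100"><path d="M191 100l-9-12-15-13-23-13-27-12-26-12-24-13-25-13-19-12"/></svg>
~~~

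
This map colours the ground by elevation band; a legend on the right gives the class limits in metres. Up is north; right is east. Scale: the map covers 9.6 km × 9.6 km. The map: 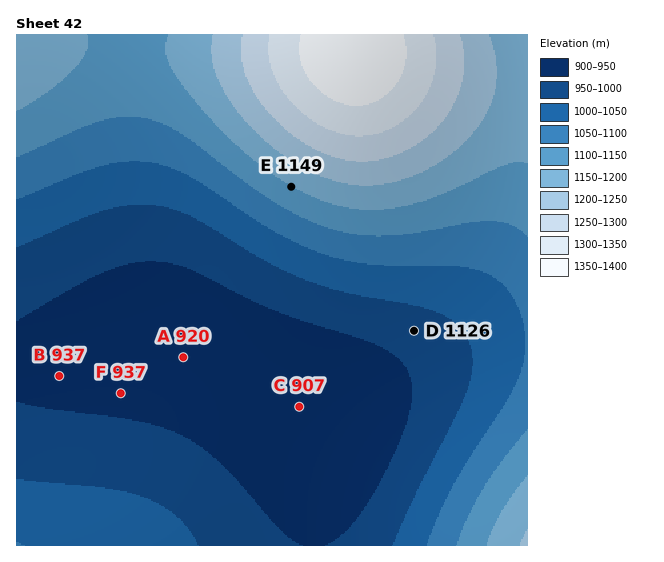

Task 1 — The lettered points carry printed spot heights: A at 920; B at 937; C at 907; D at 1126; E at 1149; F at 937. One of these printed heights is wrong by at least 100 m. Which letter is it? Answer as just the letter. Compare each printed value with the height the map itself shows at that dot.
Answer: D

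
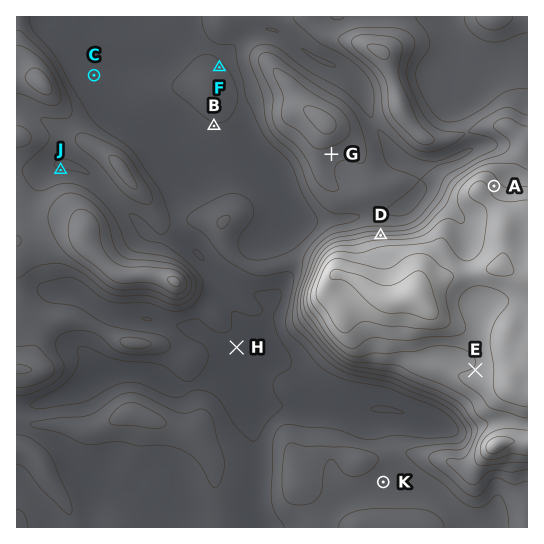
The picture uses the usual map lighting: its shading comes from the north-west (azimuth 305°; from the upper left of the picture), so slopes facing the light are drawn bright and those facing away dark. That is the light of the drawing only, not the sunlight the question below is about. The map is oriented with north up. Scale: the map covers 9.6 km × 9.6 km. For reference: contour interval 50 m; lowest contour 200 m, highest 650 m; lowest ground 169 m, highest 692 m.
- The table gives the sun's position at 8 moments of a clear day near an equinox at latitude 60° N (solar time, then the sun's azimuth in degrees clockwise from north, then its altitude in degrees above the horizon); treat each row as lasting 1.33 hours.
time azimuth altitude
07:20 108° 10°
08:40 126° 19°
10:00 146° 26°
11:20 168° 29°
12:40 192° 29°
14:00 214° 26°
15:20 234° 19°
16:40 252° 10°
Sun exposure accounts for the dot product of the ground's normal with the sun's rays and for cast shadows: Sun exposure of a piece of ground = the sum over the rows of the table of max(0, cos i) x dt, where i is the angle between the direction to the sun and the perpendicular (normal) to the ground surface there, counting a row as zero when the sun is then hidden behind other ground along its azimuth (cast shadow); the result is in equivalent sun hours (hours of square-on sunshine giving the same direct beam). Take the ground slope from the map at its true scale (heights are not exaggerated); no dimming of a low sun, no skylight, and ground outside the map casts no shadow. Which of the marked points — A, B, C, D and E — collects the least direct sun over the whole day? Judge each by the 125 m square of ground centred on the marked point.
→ D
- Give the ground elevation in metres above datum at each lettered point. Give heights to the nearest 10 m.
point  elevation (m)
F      260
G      370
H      190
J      250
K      270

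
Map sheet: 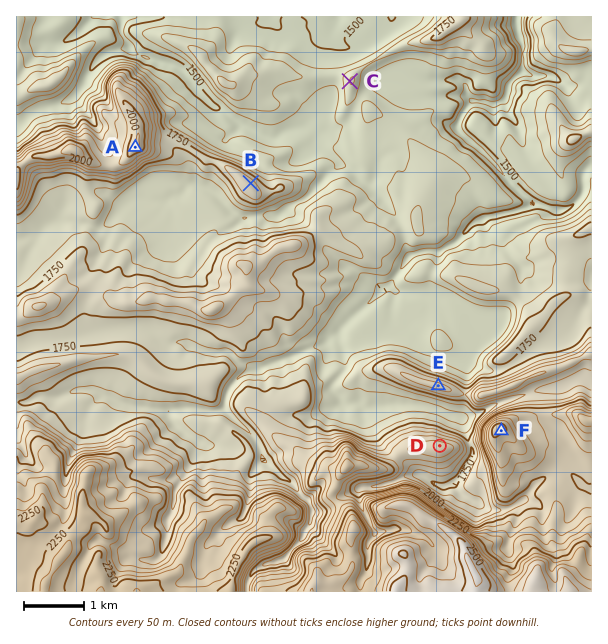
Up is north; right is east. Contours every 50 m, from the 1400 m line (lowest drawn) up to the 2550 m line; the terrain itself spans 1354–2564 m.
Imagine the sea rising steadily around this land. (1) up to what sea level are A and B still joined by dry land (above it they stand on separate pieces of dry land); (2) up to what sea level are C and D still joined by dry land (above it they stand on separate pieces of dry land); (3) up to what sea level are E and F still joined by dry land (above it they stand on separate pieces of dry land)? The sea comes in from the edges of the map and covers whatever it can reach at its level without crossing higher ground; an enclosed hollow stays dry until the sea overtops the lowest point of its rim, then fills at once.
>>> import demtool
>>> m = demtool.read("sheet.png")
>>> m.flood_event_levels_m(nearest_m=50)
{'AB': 1750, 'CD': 1600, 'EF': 1800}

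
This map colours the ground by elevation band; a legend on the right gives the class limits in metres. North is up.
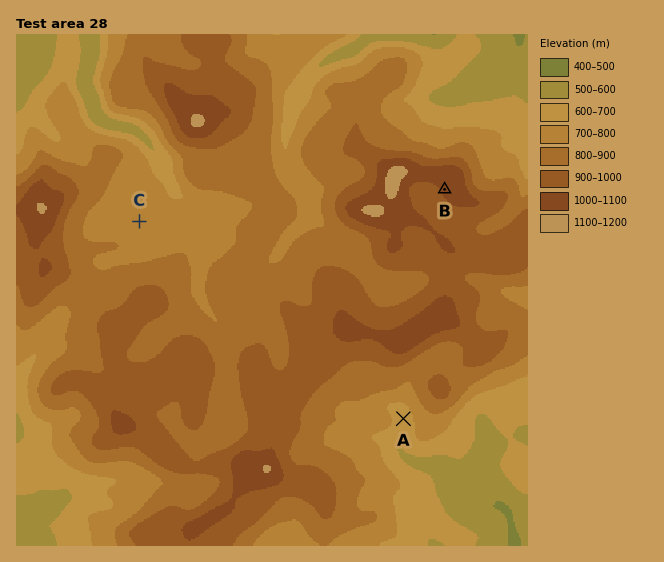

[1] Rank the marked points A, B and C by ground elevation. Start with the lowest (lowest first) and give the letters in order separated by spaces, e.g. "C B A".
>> A C B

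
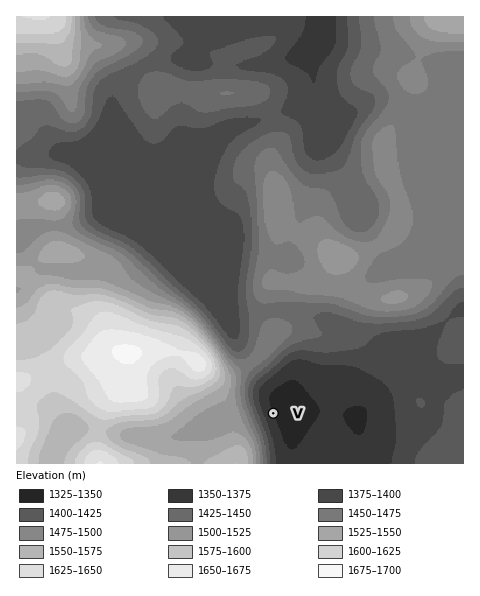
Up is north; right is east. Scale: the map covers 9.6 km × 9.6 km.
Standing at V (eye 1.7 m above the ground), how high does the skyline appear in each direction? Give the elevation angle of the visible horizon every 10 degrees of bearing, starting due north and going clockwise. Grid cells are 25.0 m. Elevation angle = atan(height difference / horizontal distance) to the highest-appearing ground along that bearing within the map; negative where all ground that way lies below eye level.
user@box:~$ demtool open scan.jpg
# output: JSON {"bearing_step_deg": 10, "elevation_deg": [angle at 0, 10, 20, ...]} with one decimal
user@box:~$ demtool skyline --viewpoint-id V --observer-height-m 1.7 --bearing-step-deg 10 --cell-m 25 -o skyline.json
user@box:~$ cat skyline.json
{"bearing_step_deg": 10, "elevation_deg": [4.4, 3.5, 2.8, 2.6, 2.5, 2.2, 0.9, 0.9, 0.9, 0.9, 0.9, 0.8, 0.3, 0.4, 0.3, 0.1, 0.0, 0.7, 2.2, 4.7, 8.0, 10.6, 11.9, 12.3, 12.6, 12.6, 12.3, 11.7, 10.8, 9.9, 9.6, 8.9, 6.6, 5.6, 5.3, 4.9]}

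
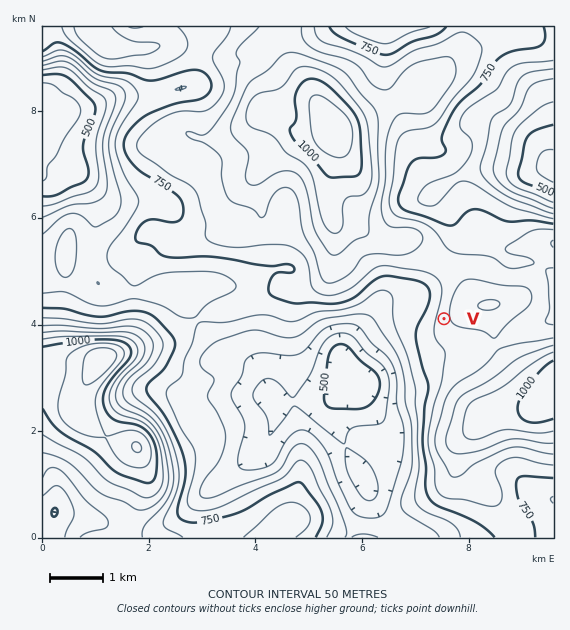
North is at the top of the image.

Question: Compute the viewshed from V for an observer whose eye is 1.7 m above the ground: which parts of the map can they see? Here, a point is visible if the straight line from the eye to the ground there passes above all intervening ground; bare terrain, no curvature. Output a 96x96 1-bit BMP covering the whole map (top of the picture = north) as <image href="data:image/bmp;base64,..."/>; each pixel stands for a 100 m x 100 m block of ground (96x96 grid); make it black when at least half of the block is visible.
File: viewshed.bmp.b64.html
<image width="96" height="96" href="data:image/bmp;base64,Qk2+BAAAAAAAAD4AAAAoAAAAYAAAAGAAAAABAAEAAAAAAIAEAAATCwAAEwsAAAIAAAAAAAAA////AAAAAAAAAP///8A//8AAAAAAAH///+A//8AAAAAAAH///+B//8AAAAAAAB///////8AAAAAAAA///////8AAAAAAAAf//////8AAAAAAAAf//////+AAAAAAAAf/////+HAAAAAAAAf/////+CAAAAAAAAf/////8AAAAAAAAAf/////8AAAAAAAAA//////4AAAAAAAAA///8H/4AAAAAAAAB///8H/4AAAAAAAAB///8H/4AAAAAAAAB///8H/4AAAAAAAAD///8H/8AAAAAAAAD///+P/8AAAAAAAAH////P/8AAgAAAAEP//////4AD4AAAAf///////wAD8AAAA////////gAD+AAAA////////AAD/AAAB///////+AAD/gAAB///////8AAH/wGAB///////8AAH/8fAA///////8AAD//+AA///////8AAD//wAAf//////8AAB//AAAf//////8AAB/AAAAP//////8AAB8AAAAP//////8AABwAAAAH//////8AADAAAAAH//////8AADAAAAAH//////8AADAAAAAH//////8AADAAAAAH//////8AADAAAAAP//////+AAPAAAAPw////4//AA/AAAAeAP///wf/wB/gAAD8AP///4f//D/wAAD8AH/wf4P//j+4AAD+AH+AP+P///8YAAD/AH4AD/P///4AAAD/AHgAA/////4AAAA/APAAAAeP//8AAAAfAHAAAAAH//8AAAAOAHAAAAAH///wAAAOAHAAAAAD///wAAAOAHgAAAAD///4AAAMADwAAAAD///wAAAMAPAAAAAD///gAAAMAAAAAAAD///AAAAMAAAAAAAD//+AAAAAAAAAAAAD//+AAAAAAAAAAAAD/7+AAAAAAAAAAAAD/wcAAAAAAAAAAAAD/gAAAAAAAAAAAAAD/gAAAAAAAAAAAAAD/AAAAAAAAAAAAAAD/AAAAAAAAAAAAAAD/AAAAAAAAAAAAAAD/AAAAAAAAAAAAAAD/AAAAAAAAAAAAAAD/gAAAAAAAAAAAAAD/gAAAAAAAAAAAAAD/gAAAAAAAAAAAAAD/gAAAAAAAAAAAAAD/gAAAAAAAAAAAAAH/gAAAAAAAAAAAAAH/gAAAAAAAAAAAAAH/gAAAAAAAAAAAAAH/gAAAAAAAAAAAAAH/gAAAAAAAAAAAAAB/gAAAAAAAAAAAAAA/gAAAAAAAAAAAAAAfgAAAAAAAAAAAAAAPgAAAAAAAAAAAAAAAgeAAAAAAAAAAAAAAB/AAAAAAAAAAAAAAB/gAAAAAAAAAAAAAD/wAAAAAAAAAAAAAB/wAAAAAAAAAAAAAA/4AAAAAAAAAAAAAAf8AAAAAAAAAAAAAAB8AAAAAAAAAAAAAAAeAAAAAAAAAAAAAAAGAAAAAAAAAAAAAAAAAAAAAAAAAAAAAAAAAAAAAAAAAAAAAAAAAAAAAAAAAAAAAAAAAAAAAAAAAAAAAAAAAAAAAAAAAAAAAAAAAAAAAAAAAAAAAAAAAAAAAAAAAAAAAAAAAAA="/>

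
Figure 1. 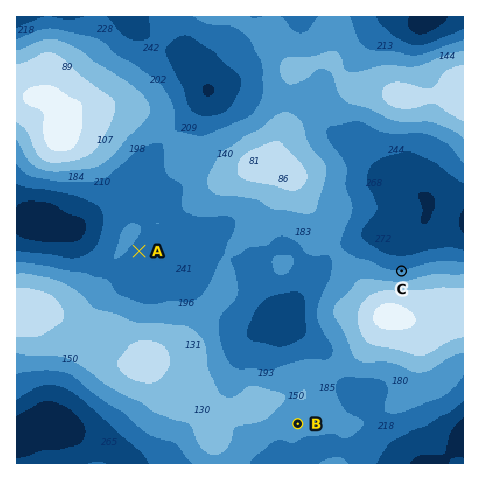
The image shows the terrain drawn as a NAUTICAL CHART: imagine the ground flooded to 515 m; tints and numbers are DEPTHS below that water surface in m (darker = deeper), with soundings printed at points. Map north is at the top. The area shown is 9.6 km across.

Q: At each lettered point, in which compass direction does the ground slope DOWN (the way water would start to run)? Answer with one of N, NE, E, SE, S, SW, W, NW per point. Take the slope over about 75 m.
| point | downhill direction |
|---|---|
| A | SE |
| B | S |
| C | N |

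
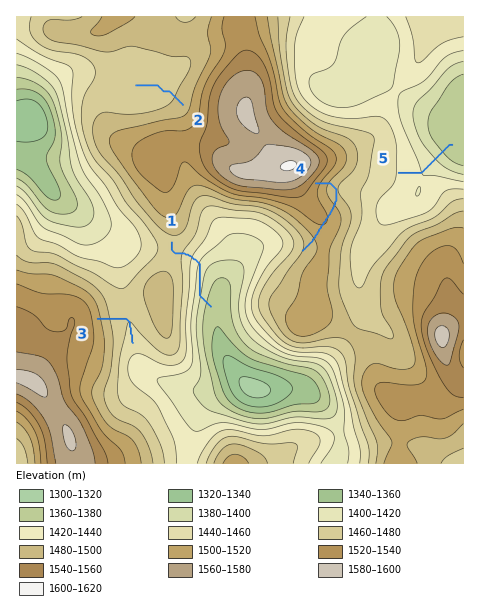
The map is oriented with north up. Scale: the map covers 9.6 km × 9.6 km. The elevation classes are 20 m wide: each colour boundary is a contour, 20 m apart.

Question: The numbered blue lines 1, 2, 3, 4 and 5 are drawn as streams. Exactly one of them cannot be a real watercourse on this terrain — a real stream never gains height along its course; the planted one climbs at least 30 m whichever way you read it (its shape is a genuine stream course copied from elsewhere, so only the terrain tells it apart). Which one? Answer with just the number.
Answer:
4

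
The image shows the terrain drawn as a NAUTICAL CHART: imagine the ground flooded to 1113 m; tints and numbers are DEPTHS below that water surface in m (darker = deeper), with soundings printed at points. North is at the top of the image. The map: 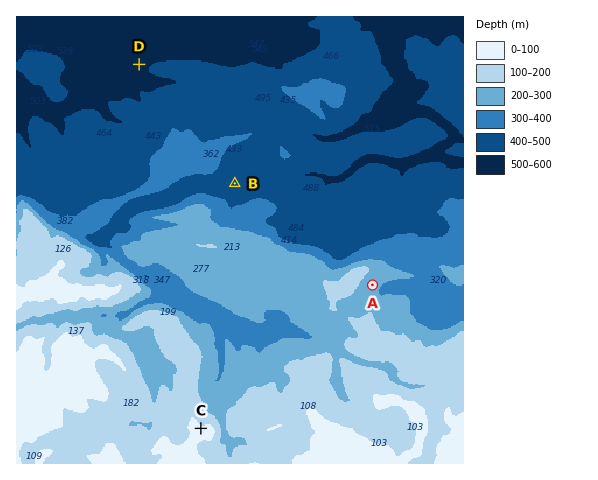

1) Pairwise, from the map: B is lower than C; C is higher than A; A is higher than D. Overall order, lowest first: D B A C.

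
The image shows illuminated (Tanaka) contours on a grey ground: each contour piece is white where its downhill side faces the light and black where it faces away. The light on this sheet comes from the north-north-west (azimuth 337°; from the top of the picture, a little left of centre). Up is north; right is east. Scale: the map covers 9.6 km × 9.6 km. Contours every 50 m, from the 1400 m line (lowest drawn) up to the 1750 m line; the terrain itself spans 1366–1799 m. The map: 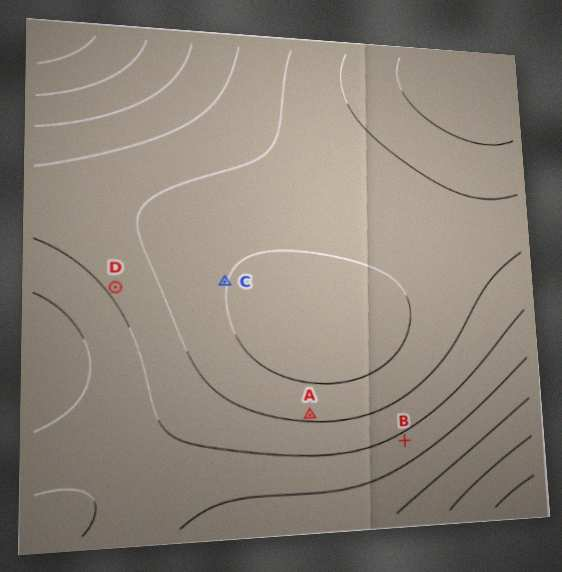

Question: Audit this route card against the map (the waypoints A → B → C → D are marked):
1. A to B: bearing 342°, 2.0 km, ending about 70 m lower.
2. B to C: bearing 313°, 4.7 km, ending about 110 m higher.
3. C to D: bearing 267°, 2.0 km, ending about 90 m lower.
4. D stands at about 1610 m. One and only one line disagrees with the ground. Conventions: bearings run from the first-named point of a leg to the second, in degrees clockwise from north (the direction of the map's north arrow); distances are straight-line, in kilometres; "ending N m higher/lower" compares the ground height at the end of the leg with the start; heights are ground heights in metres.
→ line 1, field bearing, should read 107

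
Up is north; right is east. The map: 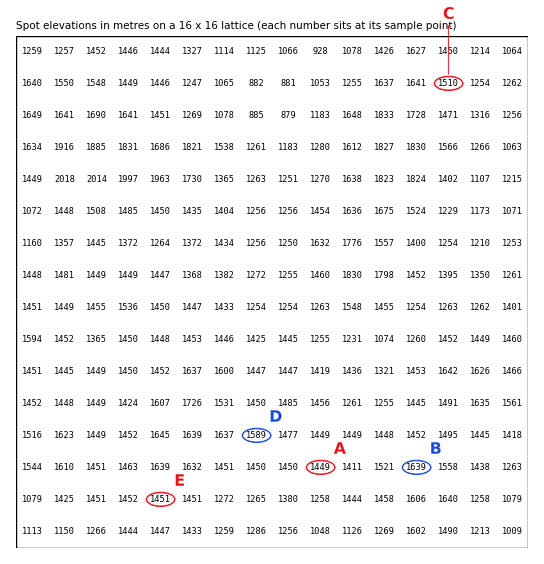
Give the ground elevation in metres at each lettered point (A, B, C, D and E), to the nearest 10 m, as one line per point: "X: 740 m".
A: 1450 m
B: 1640 m
C: 1510 m
D: 1590 m
E: 1450 m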